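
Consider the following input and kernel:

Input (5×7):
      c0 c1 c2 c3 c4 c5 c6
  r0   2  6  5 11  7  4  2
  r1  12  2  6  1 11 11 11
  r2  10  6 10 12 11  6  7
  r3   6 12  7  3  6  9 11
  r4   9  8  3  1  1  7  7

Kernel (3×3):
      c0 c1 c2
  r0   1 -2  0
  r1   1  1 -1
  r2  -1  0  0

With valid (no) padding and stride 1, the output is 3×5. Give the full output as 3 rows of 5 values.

Output[0,0]: The receptive field on the input at this output position is [2 6 5 / 12 2 6 / 10 6 10]. Elementwise product with the kernel and sum: 2·1 + 6·-2 + 12·1 + 2·1 + 6·-1 + 10·-1.

-12 -3 -31 -14 -1
8 -18 8 -7 -7
0 -6 -13 -11 2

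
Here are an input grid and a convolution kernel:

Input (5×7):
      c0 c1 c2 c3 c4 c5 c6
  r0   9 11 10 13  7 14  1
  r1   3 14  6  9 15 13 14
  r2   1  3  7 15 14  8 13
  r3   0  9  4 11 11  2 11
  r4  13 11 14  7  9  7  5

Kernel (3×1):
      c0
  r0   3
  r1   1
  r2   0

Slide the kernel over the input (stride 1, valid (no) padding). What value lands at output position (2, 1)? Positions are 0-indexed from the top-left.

18

The receptive field on the input at this output position is [3 / 9 / 11]. Elementwise product with the kernel and sum: 3·3 + 9·1.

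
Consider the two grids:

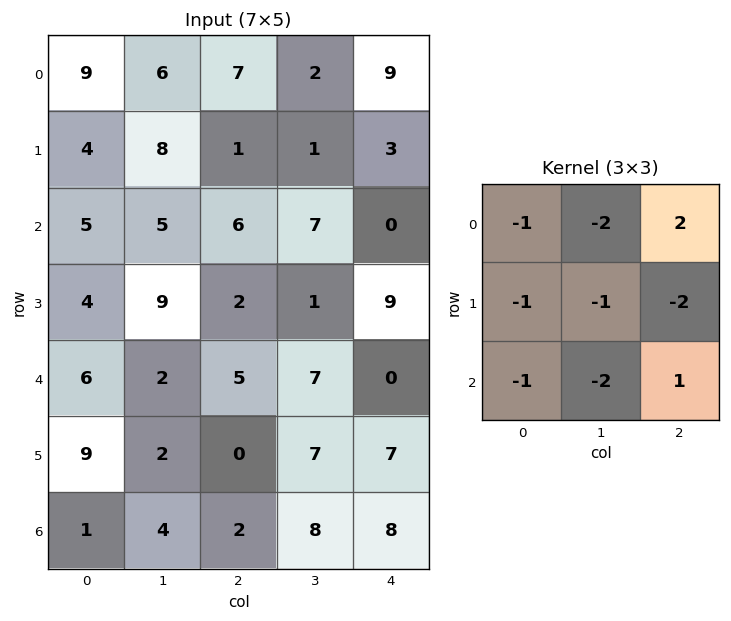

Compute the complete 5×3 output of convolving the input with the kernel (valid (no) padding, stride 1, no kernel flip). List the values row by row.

Output[0,0]: The receptive field on the input at this output position is [9 6 7 / 4 8 1 / 5 5 6]. Elementwise product with the kernel and sum: 9·-1 + 6·-2 + 7·2 + 4·-1 + 8·-1 + 1·-2 + 5·-1 + 5·-2 + 6·1.
Output[0,1]: The receptive field on the input at this output position is [6 7 2 / 8 1 1 / 5 6 7]. Elementwise product with the kernel and sum: 6·-1 + 7·-2 + 2·2 + 8·-1 + 1·-1 + 1·-2 + 5·-1 + 6·-2 + 7·1.

-30 -37 -21
-60 -45 -5
-25 -21 -60
-49 -27 -5
-18 -14 -50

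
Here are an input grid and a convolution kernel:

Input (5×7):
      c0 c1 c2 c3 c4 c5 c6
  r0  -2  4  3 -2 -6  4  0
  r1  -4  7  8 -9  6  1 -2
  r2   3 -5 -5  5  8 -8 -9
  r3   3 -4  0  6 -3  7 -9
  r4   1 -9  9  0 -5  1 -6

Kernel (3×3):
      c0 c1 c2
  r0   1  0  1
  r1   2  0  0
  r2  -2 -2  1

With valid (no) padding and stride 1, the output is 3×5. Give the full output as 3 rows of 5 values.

Output[0,0]: The receptive field on the input at this output position is [-2 4 3 / -4 7 8 / 3 -5 -5]. Elementwise product with the kernel and sum: -2·1 + 3·1 + -4·2 + 3·-2 + -5·-2 + -5·1.

-8 41 21 -50 -3
12 2 -11 3 3
29 -8 -20 20 -5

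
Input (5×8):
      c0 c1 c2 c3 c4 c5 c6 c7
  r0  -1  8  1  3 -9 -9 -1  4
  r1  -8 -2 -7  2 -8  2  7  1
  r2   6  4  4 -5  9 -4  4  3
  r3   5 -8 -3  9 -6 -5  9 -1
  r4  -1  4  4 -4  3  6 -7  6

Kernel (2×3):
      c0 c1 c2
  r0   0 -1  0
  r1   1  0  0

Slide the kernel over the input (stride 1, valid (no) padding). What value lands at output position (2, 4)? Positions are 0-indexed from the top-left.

-2

The receptive field on the input at this output position is [9 -4 4 / -6 -5 9]. Elementwise product with the kernel and sum: -4·-1 + -6·1.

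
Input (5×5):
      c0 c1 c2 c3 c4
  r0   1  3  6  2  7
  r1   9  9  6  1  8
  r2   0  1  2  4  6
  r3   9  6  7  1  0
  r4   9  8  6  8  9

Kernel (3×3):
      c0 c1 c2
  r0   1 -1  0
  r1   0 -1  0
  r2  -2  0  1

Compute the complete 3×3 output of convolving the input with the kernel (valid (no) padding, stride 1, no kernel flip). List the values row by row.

Output[0,0]: The receptive field on the input at this output position is [1 3 6 / 9 9 6 / 0 1 2]. Elementwise product with the kernel and sum: 1·1 + 3·-1 + 9·-1 + 0·-2 + 2·1.

-9 -7 5
-12 -10 -13
-19 -16 -6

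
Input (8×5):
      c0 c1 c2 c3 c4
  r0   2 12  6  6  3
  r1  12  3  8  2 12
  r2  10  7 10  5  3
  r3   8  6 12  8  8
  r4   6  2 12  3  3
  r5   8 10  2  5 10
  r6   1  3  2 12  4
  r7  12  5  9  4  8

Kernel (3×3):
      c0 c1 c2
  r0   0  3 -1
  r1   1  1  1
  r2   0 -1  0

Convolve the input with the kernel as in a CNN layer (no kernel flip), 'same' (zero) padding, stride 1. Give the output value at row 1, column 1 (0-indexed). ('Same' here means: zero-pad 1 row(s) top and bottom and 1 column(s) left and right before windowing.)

The receptive field on the zero-padded input at this output position is [2 12 6 / 12 3 8 / 10 7 10]. Elementwise product with the kernel and sum: 12·3 + 6·-1 + 12·1 + 3·1 + 8·1 + 7·-1.

46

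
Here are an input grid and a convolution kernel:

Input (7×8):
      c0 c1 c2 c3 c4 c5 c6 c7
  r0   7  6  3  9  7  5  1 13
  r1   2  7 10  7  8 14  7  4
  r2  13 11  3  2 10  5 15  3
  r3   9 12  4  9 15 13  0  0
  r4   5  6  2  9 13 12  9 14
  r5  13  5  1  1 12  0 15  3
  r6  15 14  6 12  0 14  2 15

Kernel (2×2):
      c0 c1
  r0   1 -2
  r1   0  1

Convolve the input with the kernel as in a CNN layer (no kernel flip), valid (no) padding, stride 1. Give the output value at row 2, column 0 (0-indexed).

The receptive field on the input at this output position is [13 11 / 9 12]. Elementwise product with the kernel and sum: 13·1 + 11·-2 + 12·1.

3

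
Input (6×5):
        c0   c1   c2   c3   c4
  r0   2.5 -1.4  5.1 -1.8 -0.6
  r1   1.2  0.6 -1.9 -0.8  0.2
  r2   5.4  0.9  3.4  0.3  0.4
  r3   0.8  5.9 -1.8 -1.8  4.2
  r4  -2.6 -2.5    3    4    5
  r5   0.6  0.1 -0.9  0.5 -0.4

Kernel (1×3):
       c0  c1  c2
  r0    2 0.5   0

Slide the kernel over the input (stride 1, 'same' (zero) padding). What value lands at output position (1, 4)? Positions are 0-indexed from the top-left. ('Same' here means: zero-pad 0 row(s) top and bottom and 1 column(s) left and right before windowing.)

The receptive field on the zero-padded input at this output position is [-0.8 0.2 0]. Elementwise product with the kernel and sum: -0.8·2 + 0.2·0.5.

-1.5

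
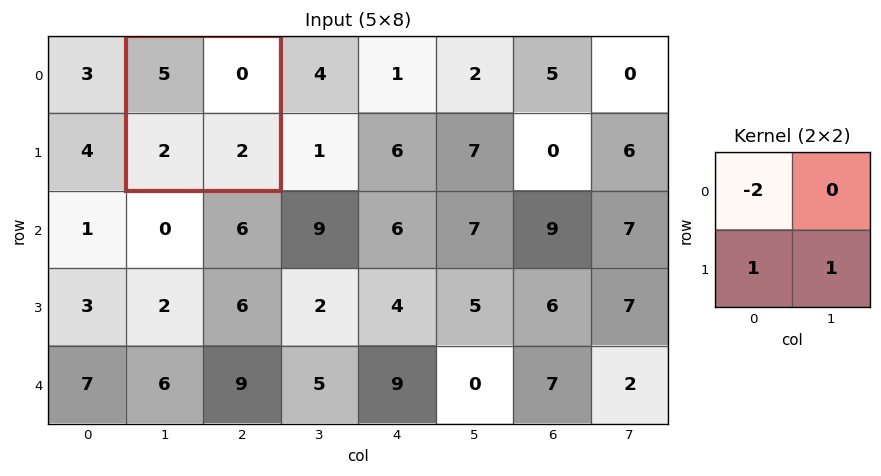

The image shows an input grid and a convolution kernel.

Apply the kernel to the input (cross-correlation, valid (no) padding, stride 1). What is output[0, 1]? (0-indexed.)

The receptive field on the input at this output position is [5 0 / 2 2]. Elementwise product with the kernel and sum: 5·-2 + 2·1 + 2·1.

-6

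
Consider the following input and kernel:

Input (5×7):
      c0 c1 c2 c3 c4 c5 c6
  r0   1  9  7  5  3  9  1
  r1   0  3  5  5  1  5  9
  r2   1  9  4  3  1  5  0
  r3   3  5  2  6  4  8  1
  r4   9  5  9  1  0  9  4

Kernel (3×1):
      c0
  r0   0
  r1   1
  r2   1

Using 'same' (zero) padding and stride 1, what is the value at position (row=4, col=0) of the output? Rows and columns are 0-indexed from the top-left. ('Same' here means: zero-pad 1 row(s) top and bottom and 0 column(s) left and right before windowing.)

9

The receptive field on the zero-padded input at this output position is [3 / 9 / 0]. Elementwise product with the kernel and sum: 9·1 + 0·1.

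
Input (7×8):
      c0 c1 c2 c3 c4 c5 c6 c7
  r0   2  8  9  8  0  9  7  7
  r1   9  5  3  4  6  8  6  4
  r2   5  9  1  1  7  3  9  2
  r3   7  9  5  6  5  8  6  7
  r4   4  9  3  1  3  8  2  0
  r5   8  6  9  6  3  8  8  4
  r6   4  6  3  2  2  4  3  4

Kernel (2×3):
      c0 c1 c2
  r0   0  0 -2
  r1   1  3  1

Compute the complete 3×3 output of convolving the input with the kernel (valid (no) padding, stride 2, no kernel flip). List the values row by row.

9 21 22
37 14 17
29 24 31

Output[0,0]: The receptive field on the input at this output position is [2 8 9 / 9 5 3]. Elementwise product with the kernel and sum: 9·-2 + 9·1 + 5·3 + 3·1.
Output[0,1]: The receptive field on the input at this output position is [9 8 0 / 3 4 6]. Elementwise product with the kernel and sum: 0·-2 + 3·1 + 4·3 + 6·1.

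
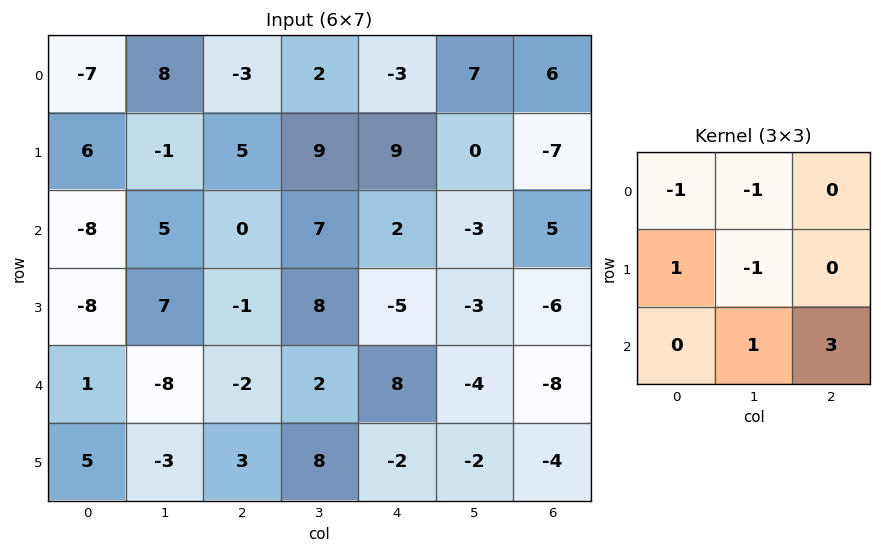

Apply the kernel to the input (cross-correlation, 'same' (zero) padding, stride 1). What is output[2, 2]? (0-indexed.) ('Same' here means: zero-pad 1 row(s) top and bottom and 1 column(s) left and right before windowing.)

The receptive field on the zero-padded input at this output position is [-1 5 9 / 5 0 7 / 7 -1 8]. Elementwise product with the kernel and sum: -1·-1 + 5·-1 + 5·1 + 0·-1 + -1·1 + 8·3.

24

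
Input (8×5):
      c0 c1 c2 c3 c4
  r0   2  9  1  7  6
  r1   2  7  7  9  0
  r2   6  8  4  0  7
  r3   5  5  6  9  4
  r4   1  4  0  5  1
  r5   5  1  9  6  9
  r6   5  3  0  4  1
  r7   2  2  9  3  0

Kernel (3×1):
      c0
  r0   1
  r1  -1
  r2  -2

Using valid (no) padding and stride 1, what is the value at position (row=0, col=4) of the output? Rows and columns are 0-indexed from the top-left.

The receptive field on the input at this output position is [6 / 0 / 7]. Elementwise product with the kernel and sum: 6·1 + 0·-1 + 7·-2.

-8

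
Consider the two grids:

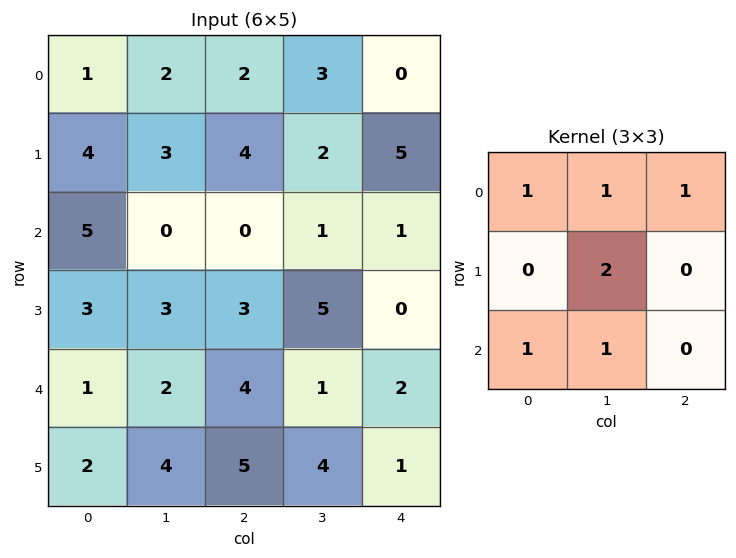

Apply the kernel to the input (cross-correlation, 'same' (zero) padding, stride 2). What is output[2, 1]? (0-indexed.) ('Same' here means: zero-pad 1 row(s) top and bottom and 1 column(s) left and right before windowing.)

The receptive field on the zero-padded input at this output position is [3 3 5 / 2 4 1 / 4 5 4]. Elementwise product with the kernel and sum: 3·1 + 3·1 + 5·1 + 4·2 + 4·1 + 5·1.

28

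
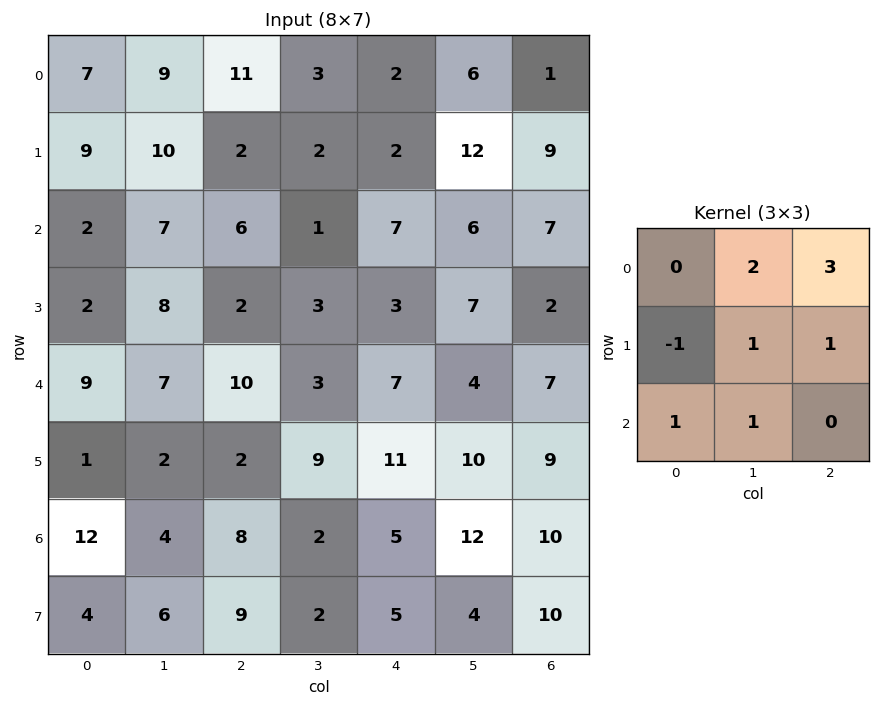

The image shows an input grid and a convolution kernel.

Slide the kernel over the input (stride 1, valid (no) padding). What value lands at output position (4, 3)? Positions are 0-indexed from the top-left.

The receptive field on the input at this output position is [3 7 4 / 9 11 10 / 2 5 12]. Elementwise product with the kernel and sum: 7·2 + 4·3 + 9·-1 + 11·1 + 10·1 + 2·1 + 5·1.

45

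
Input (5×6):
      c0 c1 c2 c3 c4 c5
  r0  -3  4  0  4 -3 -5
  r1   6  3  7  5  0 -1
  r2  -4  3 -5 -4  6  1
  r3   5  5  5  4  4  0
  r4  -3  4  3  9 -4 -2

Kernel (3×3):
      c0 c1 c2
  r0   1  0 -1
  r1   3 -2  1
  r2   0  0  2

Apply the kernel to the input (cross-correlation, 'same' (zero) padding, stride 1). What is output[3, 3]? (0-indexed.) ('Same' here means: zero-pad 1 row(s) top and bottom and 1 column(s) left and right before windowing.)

-8

The receptive field on the zero-padded input at this output position is [-5 -4 6 / 5 4 4 / 3 9 -4]. Elementwise product with the kernel and sum: -5·1 + 6·-1 + 5·3 + 4·-2 + 4·1 + -4·2.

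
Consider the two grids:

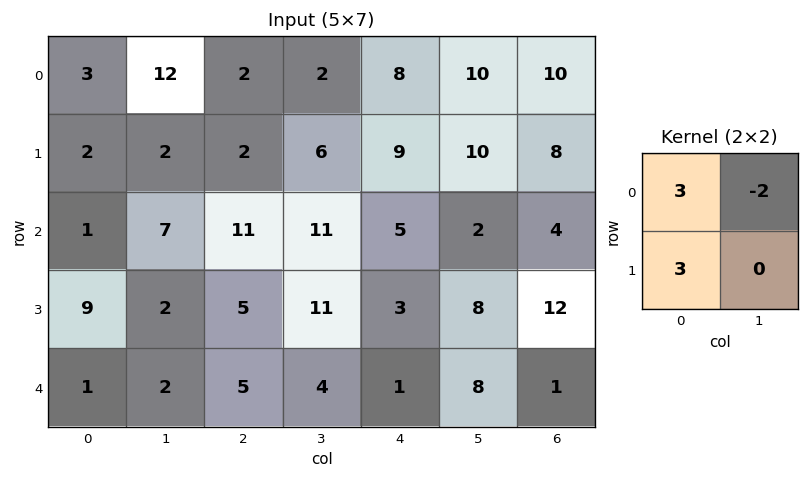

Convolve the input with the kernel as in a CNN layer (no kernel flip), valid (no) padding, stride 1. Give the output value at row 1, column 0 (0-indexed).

The receptive field on the input at this output position is [2 2 / 1 7]. Elementwise product with the kernel and sum: 2·3 + 2·-2 + 1·3.

5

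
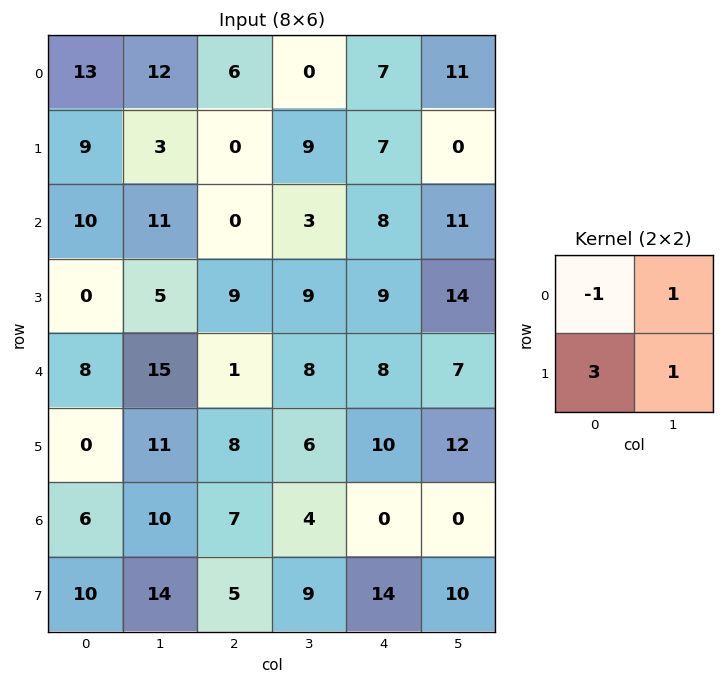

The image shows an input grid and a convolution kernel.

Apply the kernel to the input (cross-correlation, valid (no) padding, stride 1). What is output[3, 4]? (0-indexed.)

The receptive field on the input at this output position is [9 14 / 8 7]. Elementwise product with the kernel and sum: 9·-1 + 14·1 + 8·3 + 7·1.

36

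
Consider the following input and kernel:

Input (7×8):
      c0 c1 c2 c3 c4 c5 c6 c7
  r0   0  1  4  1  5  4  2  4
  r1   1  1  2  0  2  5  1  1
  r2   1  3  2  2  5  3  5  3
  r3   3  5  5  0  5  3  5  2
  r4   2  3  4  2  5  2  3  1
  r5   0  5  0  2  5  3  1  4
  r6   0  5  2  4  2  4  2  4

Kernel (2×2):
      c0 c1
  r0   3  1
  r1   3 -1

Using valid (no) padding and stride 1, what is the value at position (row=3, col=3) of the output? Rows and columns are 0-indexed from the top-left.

6

The receptive field on the input at this output position is [0 5 / 2 5]. Elementwise product with the kernel and sum: 0·3 + 5·1 + 2·3 + 5·-1.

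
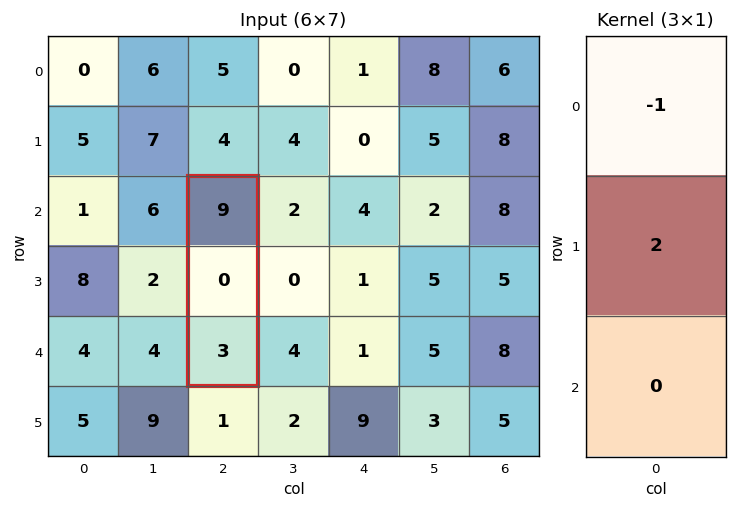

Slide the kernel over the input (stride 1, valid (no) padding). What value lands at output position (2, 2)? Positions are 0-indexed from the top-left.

The receptive field on the input at this output position is [9 / 0 / 3]. Elementwise product with the kernel and sum: 9·-1 + 0·2.

-9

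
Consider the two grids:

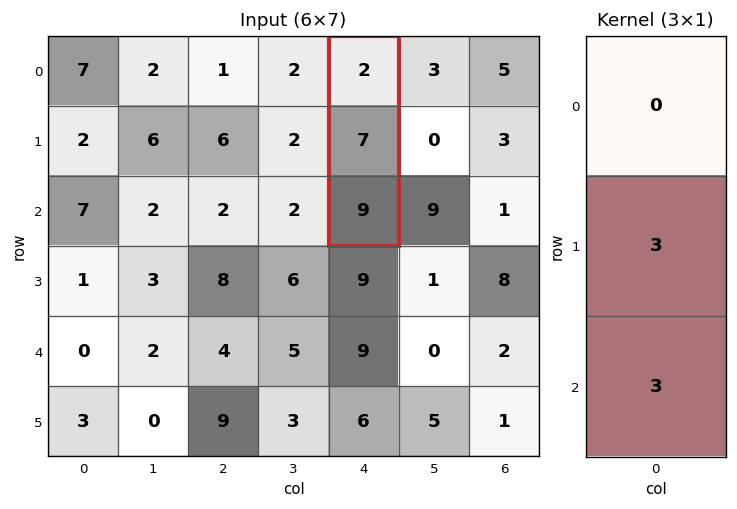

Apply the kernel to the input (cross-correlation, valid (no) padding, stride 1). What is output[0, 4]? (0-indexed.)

48

The receptive field on the input at this output position is [2 / 7 / 9]. Elementwise product with the kernel and sum: 7·3 + 9·3.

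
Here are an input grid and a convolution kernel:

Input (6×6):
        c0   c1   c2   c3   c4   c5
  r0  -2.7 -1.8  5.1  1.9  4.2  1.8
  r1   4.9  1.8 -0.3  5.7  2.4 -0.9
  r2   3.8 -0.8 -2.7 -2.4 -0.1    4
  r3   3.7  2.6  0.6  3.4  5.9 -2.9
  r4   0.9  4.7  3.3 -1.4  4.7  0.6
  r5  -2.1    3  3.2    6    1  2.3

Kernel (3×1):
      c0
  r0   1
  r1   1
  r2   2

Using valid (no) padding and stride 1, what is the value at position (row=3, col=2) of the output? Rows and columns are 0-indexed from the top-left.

10.3

The receptive field on the input at this output position is [0.6 / 3.3 / 3.2]. Elementwise product with the kernel and sum: 0.6·1 + 3.3·1 + 3.2·2.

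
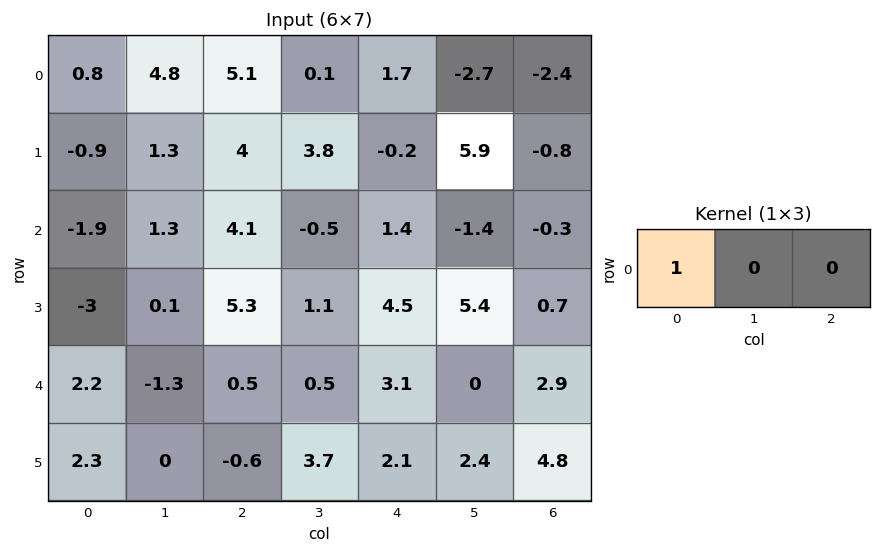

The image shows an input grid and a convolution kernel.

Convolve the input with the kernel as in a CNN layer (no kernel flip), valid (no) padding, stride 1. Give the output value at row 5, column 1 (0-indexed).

0

The receptive field on the input at this output position is [0 -0.6 3.7]. Elementwise product with the kernel and sum: 0·1.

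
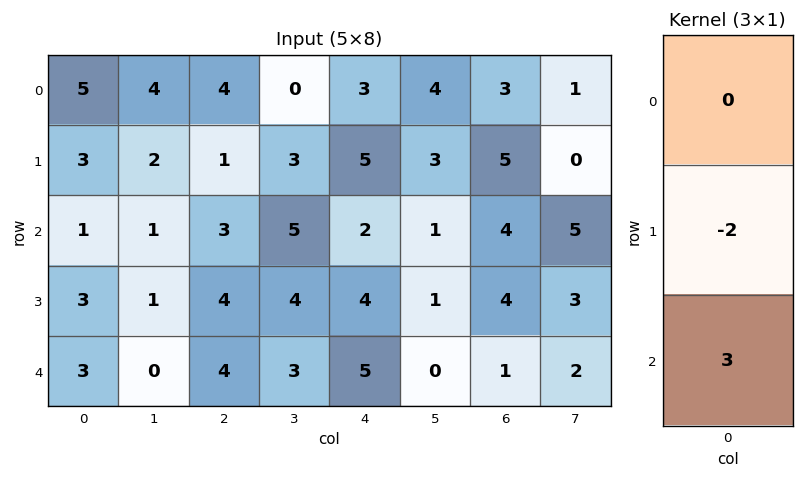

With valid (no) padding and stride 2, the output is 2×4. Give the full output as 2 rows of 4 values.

-3 7 -4 2
3 4 7 -5

Output[0,0]: The receptive field on the input at this output position is [5 / 3 / 1]. Elementwise product with the kernel and sum: 3·-2 + 1·3.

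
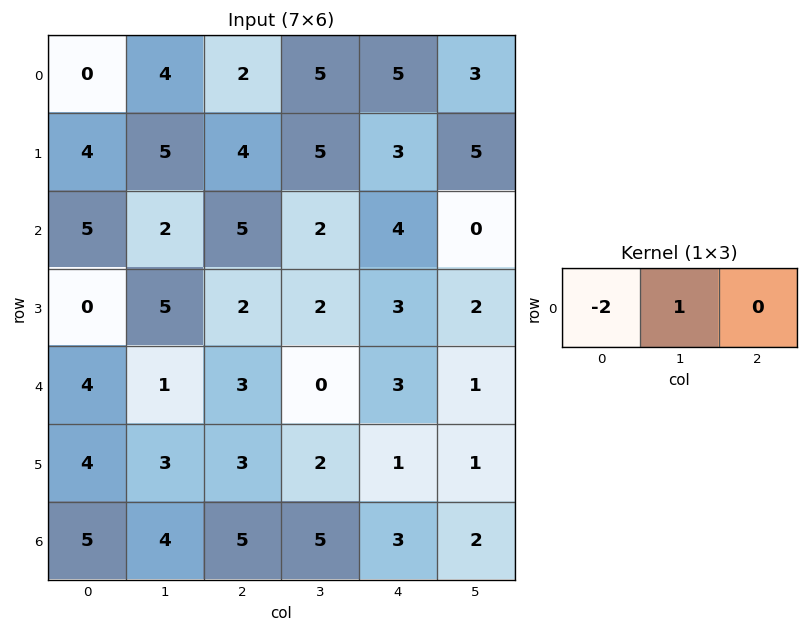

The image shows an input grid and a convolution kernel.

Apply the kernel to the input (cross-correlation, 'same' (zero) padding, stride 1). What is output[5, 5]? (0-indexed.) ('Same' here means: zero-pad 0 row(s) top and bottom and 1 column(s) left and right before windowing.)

-1

The receptive field on the zero-padded input at this output position is [1 1 0]. Elementwise product with the kernel and sum: 1·-2 + 1·1.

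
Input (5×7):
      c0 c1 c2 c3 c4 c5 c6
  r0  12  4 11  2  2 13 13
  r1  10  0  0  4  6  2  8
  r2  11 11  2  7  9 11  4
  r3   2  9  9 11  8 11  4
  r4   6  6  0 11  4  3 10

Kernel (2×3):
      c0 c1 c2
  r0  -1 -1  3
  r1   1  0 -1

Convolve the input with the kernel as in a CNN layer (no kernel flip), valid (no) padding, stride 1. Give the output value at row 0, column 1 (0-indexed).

-13

The receptive field on the input at this output position is [4 11 2 / 0 0 4]. Elementwise product with the kernel and sum: 4·-1 + 11·-1 + 2·3 + 0·1 + 4·-1.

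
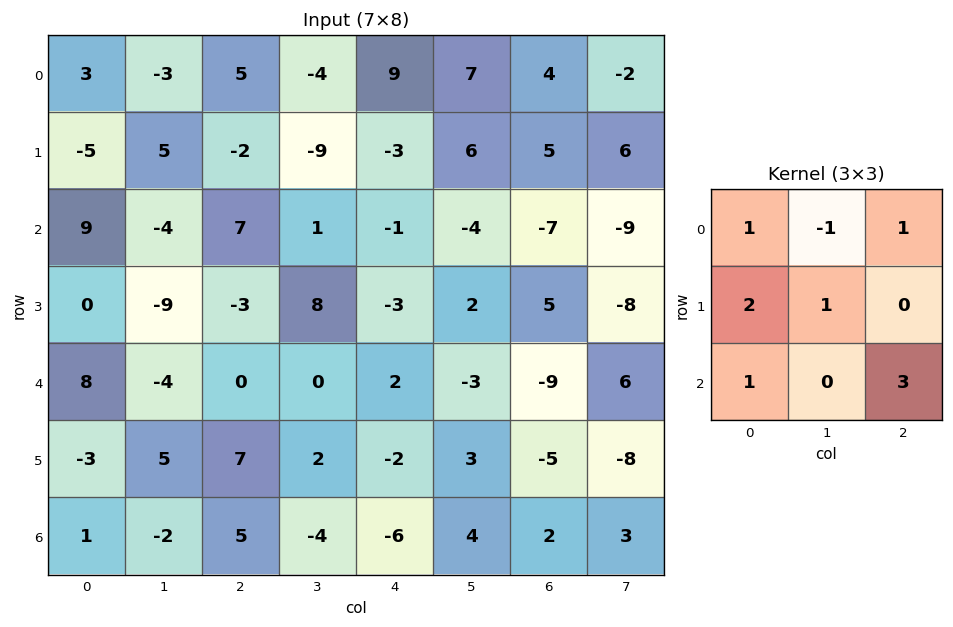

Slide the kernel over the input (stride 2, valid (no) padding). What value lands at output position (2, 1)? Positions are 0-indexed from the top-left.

5

The receptive field on the input at this output position is [0 0 2 / 7 2 -2 / 5 -4 -6]. Elementwise product with the kernel and sum: 0·1 + 0·-1 + 2·1 + 7·2 + 2·1 + 5·1 + -6·3.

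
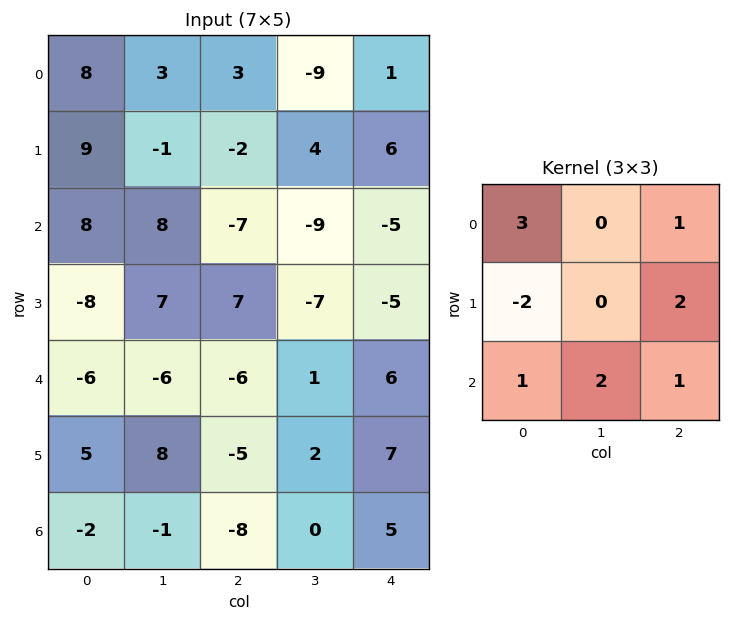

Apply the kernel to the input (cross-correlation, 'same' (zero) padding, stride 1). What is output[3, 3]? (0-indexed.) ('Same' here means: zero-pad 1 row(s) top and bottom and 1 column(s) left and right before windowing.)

The receptive field on the zero-padded input at this output position is [-7 -9 -5 / 7 -7 -5 / -6 1 6]. Elementwise product with the kernel and sum: -7·3 + -5·1 + 7·-2 + -5·2 + -6·1 + 1·2 + 6·1.

-48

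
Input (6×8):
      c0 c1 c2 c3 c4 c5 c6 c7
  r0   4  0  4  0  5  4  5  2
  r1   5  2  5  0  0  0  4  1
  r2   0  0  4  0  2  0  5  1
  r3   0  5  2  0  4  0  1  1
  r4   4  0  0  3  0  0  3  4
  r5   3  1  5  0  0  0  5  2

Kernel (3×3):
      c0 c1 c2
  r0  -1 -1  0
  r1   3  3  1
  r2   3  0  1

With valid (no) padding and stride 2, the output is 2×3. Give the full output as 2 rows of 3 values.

Output[0,0]: The receptive field on the input at this output position is [4 0 4 / 5 2 5 / 0 0 4]. Elementwise product with the kernel and sum: 4·-1 + 0·-1 + 5·3 + 2·3 + 5·1 + 0·3 + 4·1.
Output[0,1]: The receptive field on the input at this output position is [4 0 5 / 5 0 0 / 4 0 2]. Elementwise product with the kernel and sum: 4·-1 + 0·-1 + 5·3 + 0·3 + 0·1 + 4·3 + 2·1.

26 25 6
29 6 14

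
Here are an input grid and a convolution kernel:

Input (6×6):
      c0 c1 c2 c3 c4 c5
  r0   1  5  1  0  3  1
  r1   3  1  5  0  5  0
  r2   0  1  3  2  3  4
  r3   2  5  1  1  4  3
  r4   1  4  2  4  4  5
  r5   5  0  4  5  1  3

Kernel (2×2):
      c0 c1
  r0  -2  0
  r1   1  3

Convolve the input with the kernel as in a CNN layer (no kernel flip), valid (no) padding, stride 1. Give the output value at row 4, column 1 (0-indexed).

4

The receptive field on the input at this output position is [4 2 / 0 4]. Elementwise product with the kernel and sum: 4·-2 + 0·1 + 4·3.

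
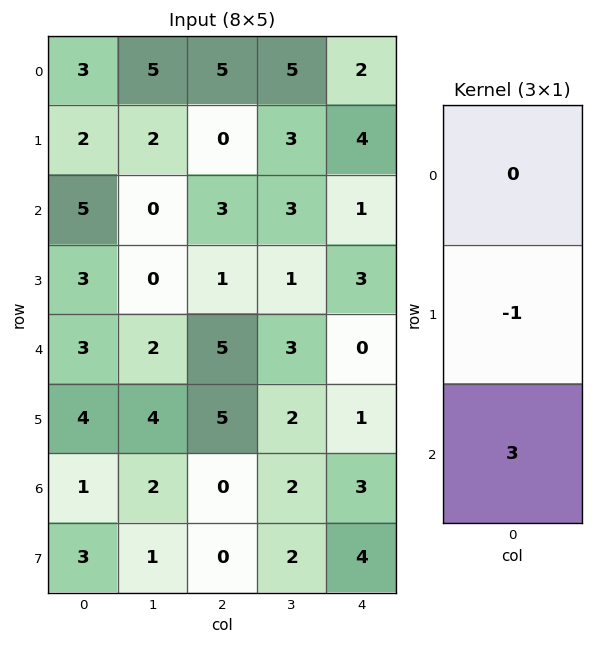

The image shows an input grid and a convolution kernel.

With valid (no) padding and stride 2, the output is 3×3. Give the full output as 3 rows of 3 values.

Output[0,0]: The receptive field on the input at this output position is [3 / 2 / 5]. Elementwise product with the kernel and sum: 2·-1 + 5·3.
Output[0,1]: The receptive field on the input at this output position is [5 / 0 / 3]. Elementwise product with the kernel and sum: 0·-1 + 3·3.

13 9 -1
6 14 -3
-1 -5 8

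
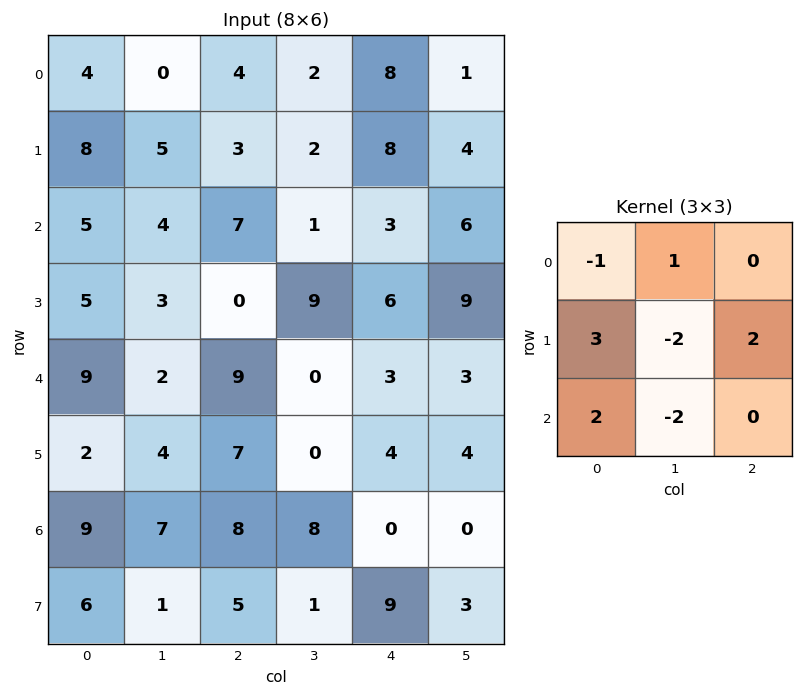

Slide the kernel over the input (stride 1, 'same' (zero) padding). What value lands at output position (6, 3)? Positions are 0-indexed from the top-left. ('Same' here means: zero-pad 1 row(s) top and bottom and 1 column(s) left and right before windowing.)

The receptive field on the zero-padded input at this output position is [7 0 4 / 8 8 0 / 5 1 9]. Elementwise product with the kernel and sum: 7·-1 + 0·1 + 8·3 + 8·-2 + 0·2 + 5·2 + 1·-2.

9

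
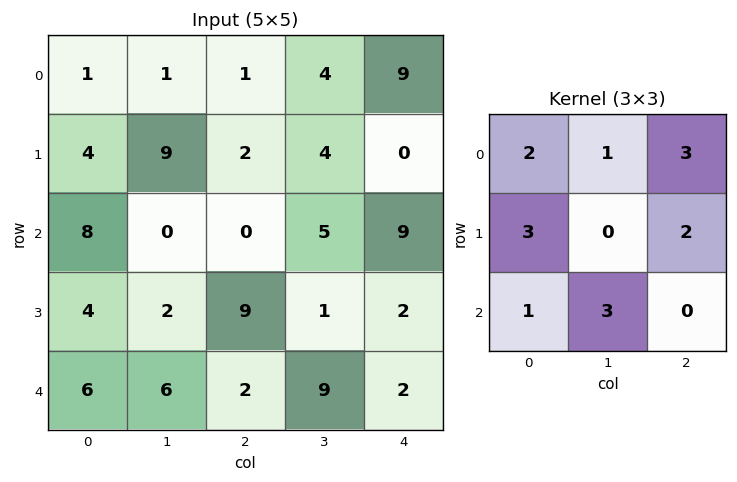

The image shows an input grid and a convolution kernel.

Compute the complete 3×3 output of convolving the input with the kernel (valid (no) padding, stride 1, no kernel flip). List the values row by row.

Output[0,0]: The receptive field on the input at this output position is [1 1 1 / 4 9 2 / 8 0 0]. Elementwise product with the kernel and sum: 1·2 + 1·1 + 1·3 + 4·3 + 2·2 + 8·1 + 0·3.

30 50 54
57 71 38
70 35 92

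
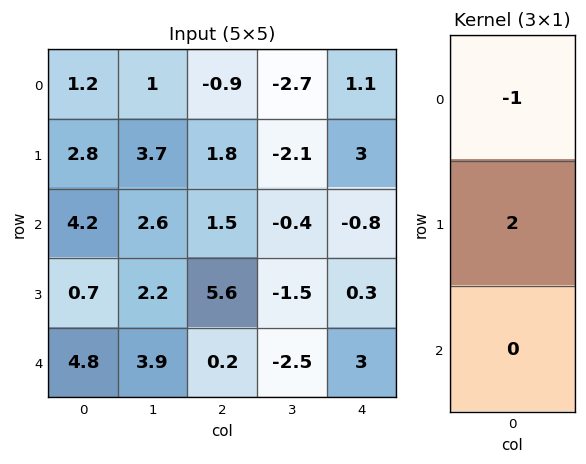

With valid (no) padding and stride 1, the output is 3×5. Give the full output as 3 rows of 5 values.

4.4 6.4 4.5 -1.5 4.9
5.6 1.5 1.2 1.3 -4.6
-2.8 1.8 9.7 -2.6 1.4

Output[0,0]: The receptive field on the input at this output position is [1.2 / 2.8 / 4.2]. Elementwise product with the kernel and sum: 1.2·-1 + 2.8·2.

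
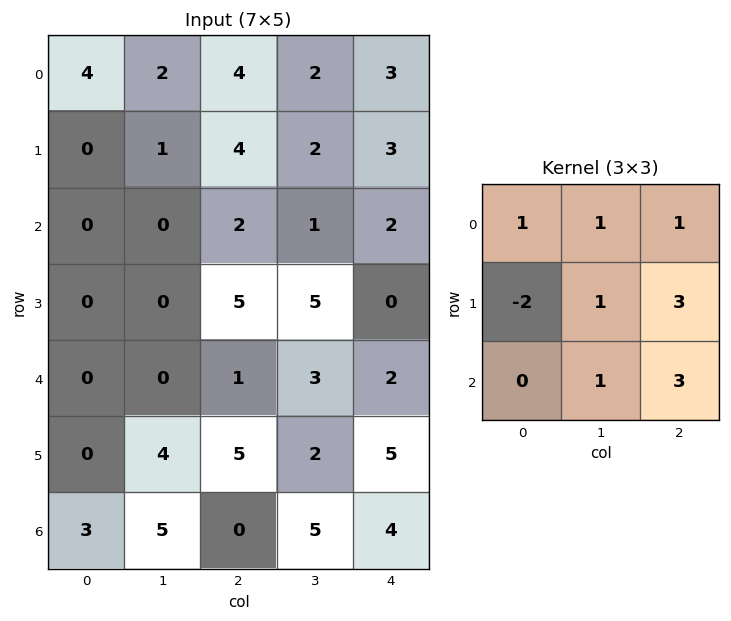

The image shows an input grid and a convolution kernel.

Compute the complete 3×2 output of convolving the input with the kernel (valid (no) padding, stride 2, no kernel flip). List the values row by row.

Output[0,0]: The receptive field on the input at this output position is [4 2 4 / 0 1 4 / 0 0 2]. Elementwise product with the kernel and sum: 4·1 + 2·1 + 4·1 + 0·-2 + 1·1 + 4·3 + 0·1 + 2·3.

29 19
20 9
25 30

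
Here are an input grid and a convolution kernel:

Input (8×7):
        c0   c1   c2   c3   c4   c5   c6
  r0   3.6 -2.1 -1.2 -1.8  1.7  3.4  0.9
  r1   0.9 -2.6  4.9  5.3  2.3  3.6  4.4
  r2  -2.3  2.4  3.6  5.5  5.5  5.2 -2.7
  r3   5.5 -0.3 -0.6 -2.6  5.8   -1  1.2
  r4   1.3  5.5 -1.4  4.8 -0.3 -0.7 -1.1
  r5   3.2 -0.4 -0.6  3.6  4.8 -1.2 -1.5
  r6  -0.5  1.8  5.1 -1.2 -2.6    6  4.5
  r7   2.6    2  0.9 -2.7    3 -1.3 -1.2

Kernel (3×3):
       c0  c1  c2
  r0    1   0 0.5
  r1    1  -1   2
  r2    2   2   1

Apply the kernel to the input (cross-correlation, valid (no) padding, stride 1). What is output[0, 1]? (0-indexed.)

17.6

The receptive field on the input at this output position is [-2.1 -1.2 -1.8 / -2.6 4.9 5.3 / 2.4 3.6 5.5]. Elementwise product with the kernel and sum: -2.1·1 + -1.8·0.5 + -2.6·1 + 4.9·-1 + 5.3·2 + 2.4·2 + 3.6·2 + 5.5·1.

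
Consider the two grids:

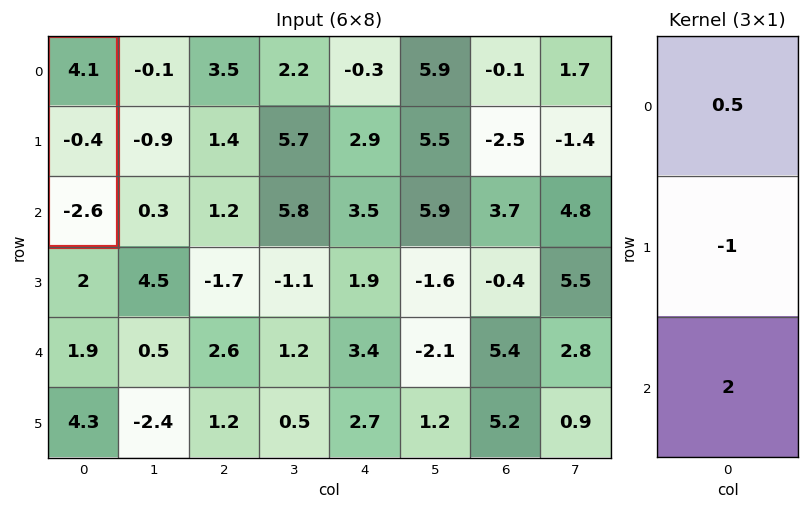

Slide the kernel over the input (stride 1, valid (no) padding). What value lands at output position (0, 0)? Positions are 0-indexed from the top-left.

-2.75

The receptive field on the input at this output position is [4.1 / -0.4 / -2.6]. Elementwise product with the kernel and sum: 4.1·0.5 + -0.4·-1 + -2.6·2.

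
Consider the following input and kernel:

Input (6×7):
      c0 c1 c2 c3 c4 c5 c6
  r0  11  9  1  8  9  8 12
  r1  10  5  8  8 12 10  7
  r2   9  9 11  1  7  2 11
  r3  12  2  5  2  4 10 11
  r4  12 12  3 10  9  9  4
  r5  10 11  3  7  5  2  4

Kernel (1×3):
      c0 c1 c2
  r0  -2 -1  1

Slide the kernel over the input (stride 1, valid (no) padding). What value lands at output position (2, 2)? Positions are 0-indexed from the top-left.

The receptive field on the input at this output position is [11 1 7]. Elementwise product with the kernel and sum: 11·-2 + 1·-1 + 7·1.

-16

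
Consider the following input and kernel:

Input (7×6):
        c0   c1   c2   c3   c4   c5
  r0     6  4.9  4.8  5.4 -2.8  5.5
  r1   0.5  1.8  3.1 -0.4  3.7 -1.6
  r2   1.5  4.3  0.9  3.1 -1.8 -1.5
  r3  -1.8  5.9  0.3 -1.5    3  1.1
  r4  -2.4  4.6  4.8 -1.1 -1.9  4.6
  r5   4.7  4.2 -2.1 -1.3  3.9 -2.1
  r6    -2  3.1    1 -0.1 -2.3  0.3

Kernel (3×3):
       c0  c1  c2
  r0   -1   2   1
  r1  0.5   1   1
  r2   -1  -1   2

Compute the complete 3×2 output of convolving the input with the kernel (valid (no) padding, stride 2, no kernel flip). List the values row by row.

9.75 0.45
20.7 -2.35
21.75 -12.85

Output[0,0]: The receptive field on the input at this output position is [6 4.9 4.8 / 0.5 1.8 3.1 / 1.5 4.3 0.9]. Elementwise product with the kernel and sum: 6·-1 + 4.9·2 + 4.8·1 + 0.5·0.5 + 1.8·1 + 3.1·1 + 1.5·-1 + 4.3·-1 + 0.9·2.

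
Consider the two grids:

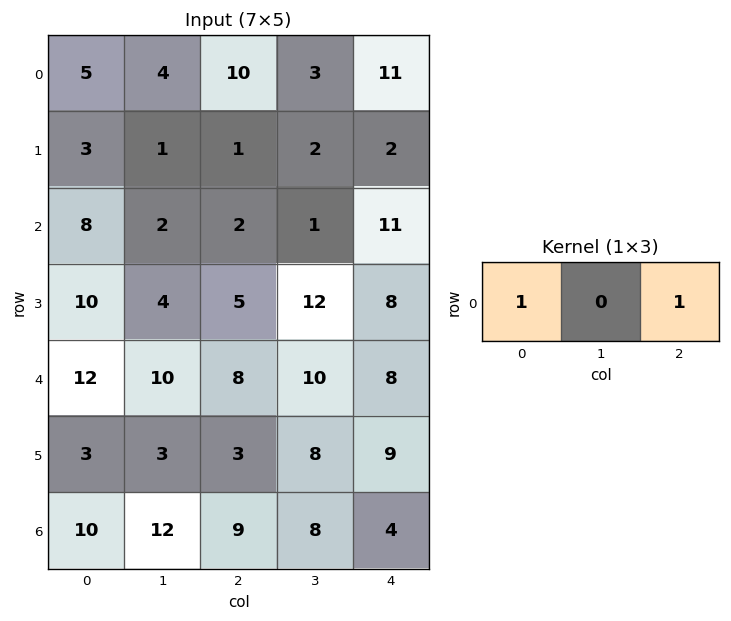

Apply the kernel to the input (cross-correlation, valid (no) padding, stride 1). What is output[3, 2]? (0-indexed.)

The receptive field on the input at this output position is [5 12 8]. Elementwise product with the kernel and sum: 5·1 + 8·1.

13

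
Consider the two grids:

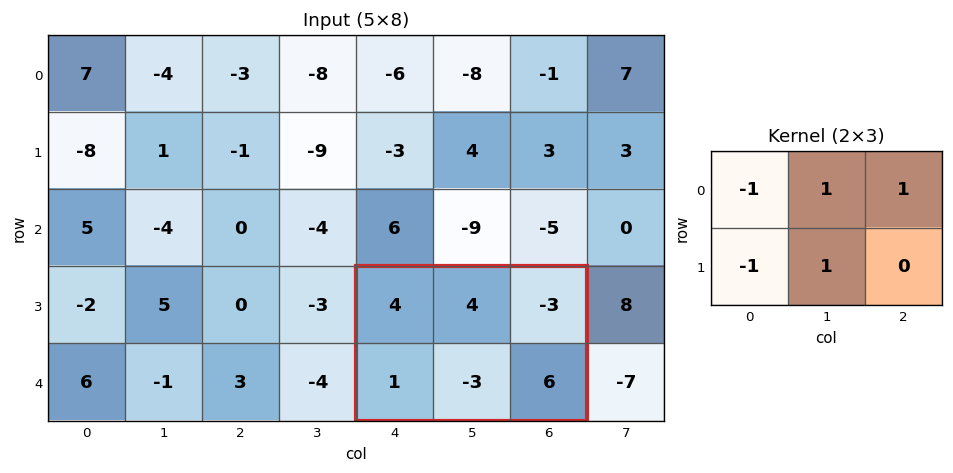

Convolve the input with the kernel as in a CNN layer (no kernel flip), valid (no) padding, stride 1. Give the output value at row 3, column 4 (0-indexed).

The receptive field on the input at this output position is [4 4 -3 / 1 -3 6]. Elementwise product with the kernel and sum: 4·-1 + 4·1 + -3·1 + 1·-1 + -3·1.

-7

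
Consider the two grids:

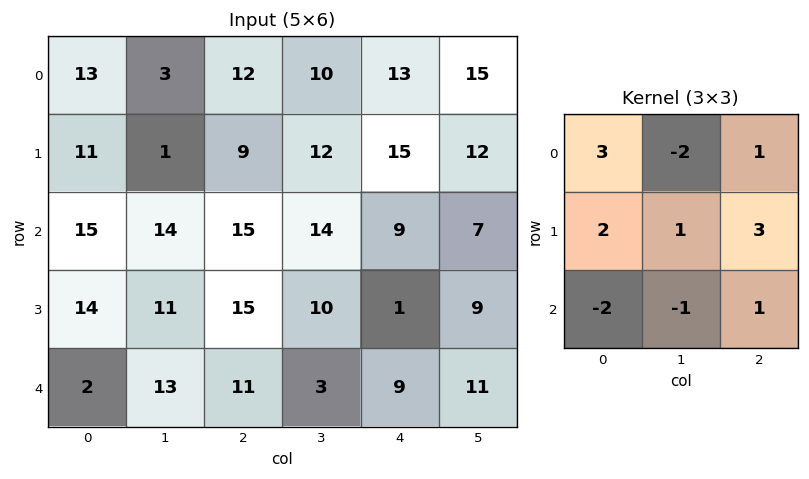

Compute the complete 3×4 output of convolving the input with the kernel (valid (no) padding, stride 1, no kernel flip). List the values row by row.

Output[0,0]: The receptive field on the input at this output position is [13 3 12 / 11 1 9 / 15 14 15]. Elementwise product with the kernel and sum: 13·3 + 3·-2 + 12·1 + 11·2 + 1·1 + 9·3 + 15·-2 + 14·-1 + 15·1.
Output[0,1]: The receptive field on the input at this output position is [3 12 10 / 1 9 12 / 14 15 14]. Elementwise product with the kernel and sum: 3·3 + 12·-2 + 10·1 + 1·2 + 9·1 + 12·3 + 14·-2 + 15·-1 + 14·1.

66 13 69 64
105 55 50 64
110 59 53 75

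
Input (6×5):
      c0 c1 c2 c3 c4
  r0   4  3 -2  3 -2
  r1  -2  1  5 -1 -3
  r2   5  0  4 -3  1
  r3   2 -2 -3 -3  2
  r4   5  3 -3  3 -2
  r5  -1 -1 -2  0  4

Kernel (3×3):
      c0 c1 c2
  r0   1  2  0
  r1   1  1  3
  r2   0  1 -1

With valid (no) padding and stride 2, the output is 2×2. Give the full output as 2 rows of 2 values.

20 -5
2 3

Output[0,0]: The receptive field on the input at this output position is [4 3 -2 / -2 1 5 / 5 0 4]. Elementwise product with the kernel and sum: 4·1 + 3·2 + -2·1 + 1·1 + 5·3 + 0·1 + 4·-1.
Output[0,1]: The receptive field on the input at this output position is [-2 3 -2 / 5 -1 -3 / 4 -3 1]. Elementwise product with the kernel and sum: -2·1 + 3·2 + 5·1 + -1·1 + -3·3 + -3·1 + 1·-1.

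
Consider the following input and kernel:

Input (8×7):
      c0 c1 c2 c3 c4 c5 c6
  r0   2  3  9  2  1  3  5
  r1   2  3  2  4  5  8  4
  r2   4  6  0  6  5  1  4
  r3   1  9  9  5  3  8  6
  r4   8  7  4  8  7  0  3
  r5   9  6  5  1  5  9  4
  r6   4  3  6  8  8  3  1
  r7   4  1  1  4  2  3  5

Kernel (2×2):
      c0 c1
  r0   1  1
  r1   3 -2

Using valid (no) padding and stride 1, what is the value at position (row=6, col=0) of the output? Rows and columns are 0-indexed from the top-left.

The receptive field on the input at this output position is [4 3 / 4 1]. Elementwise product with the kernel and sum: 4·1 + 3·1 + 4·3 + 1·-2.

17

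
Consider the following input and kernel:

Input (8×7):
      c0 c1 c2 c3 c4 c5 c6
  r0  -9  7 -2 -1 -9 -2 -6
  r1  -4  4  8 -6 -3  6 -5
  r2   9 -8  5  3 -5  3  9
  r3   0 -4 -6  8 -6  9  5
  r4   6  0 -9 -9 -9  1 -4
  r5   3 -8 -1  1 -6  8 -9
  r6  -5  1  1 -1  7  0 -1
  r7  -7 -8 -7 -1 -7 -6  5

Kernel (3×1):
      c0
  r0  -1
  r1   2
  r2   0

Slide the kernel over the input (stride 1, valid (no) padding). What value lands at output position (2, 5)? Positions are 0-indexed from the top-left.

15

The receptive field on the input at this output position is [3 / 9 / 1]. Elementwise product with the kernel and sum: 3·-1 + 9·2.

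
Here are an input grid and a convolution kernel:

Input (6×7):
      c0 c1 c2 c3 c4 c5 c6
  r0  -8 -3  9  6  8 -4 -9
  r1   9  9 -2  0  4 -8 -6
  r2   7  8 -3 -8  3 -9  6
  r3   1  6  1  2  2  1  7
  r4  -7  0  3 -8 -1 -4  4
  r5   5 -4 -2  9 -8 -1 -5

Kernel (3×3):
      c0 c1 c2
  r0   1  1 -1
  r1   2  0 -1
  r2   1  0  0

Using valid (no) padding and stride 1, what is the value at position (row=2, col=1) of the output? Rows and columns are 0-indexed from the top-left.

The receptive field on the input at this output position is [8 -3 -8 / 6 1 2 / 0 3 -8]. Elementwise product with the kernel and sum: 8·1 + -3·1 + -8·-1 + 6·2 + 2·-1 + 0·1.

23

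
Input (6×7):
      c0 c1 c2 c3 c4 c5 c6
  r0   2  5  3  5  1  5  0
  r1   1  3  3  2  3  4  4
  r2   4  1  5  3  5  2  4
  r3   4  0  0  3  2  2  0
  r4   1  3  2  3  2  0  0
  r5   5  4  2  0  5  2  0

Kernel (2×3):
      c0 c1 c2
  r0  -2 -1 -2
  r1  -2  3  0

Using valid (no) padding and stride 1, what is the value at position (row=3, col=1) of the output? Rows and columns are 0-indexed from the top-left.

The receptive field on the input at this output position is [0 0 3 / 3 2 3]. Elementwise product with the kernel and sum: 0·-2 + 0·-1 + 3·-2 + 3·-2 + 2·3.

-6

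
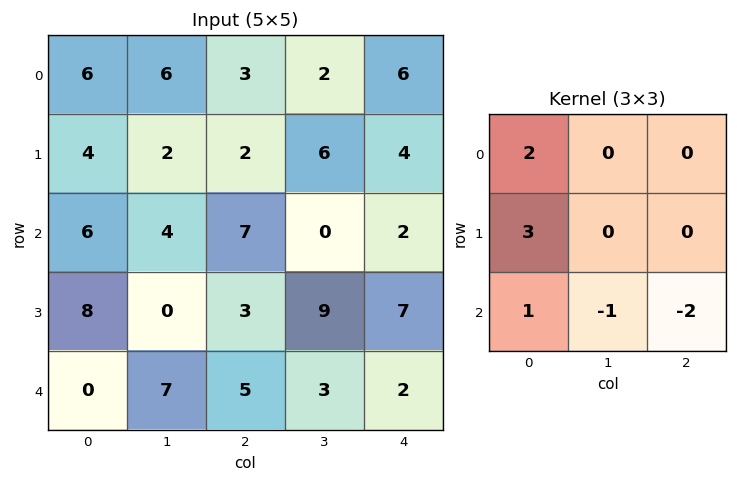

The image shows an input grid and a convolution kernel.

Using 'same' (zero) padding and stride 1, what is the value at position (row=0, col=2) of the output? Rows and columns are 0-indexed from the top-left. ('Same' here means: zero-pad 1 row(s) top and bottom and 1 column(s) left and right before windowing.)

The receptive field on the zero-padded input at this output position is [0 0 0 / 6 3 2 / 2 2 6]. Elementwise product with the kernel and sum: 0·2 + 6·3 + 2·1 + 2·-1 + 6·-2.

6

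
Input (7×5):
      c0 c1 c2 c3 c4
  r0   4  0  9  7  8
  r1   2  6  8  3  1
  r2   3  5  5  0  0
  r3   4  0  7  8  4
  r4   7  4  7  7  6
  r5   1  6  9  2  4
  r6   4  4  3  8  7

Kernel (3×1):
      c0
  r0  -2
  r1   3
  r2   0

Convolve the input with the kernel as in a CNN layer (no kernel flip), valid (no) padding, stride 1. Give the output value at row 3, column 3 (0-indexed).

5

The receptive field on the input at this output position is [8 / 7 / 2]. Elementwise product with the kernel and sum: 8·-2 + 7·3.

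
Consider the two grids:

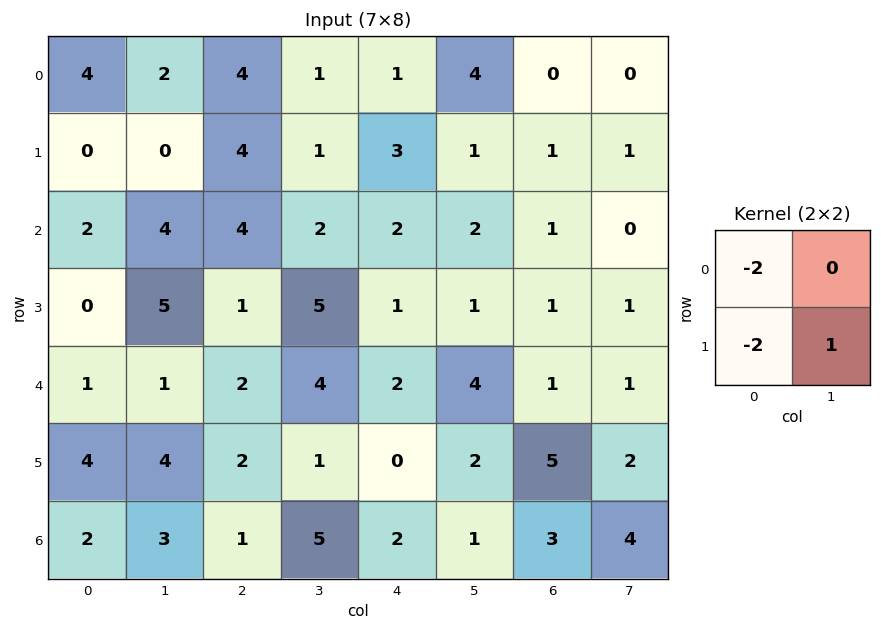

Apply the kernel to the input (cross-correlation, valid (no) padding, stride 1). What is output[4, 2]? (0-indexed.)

The receptive field on the input at this output position is [2 4 / 2 1]. Elementwise product with the kernel and sum: 2·-2 + 2·-2 + 1·1.

-7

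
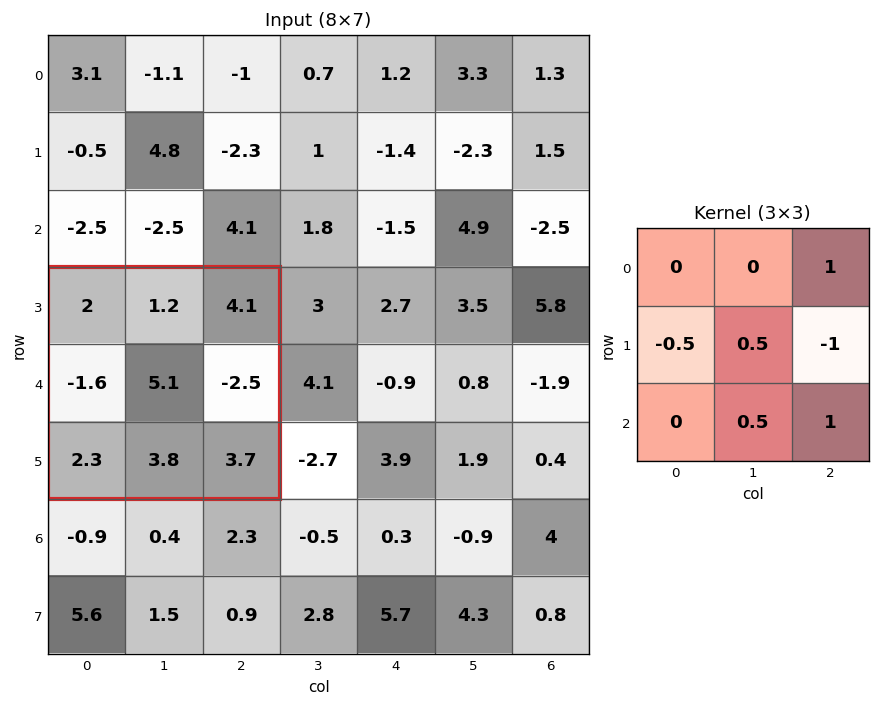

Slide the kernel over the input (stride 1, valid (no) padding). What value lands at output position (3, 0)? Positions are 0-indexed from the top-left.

15.55

The receptive field on the input at this output position is [2 1.2 4.1 / -1.6 5.1 -2.5 / 2.3 3.8 3.7]. Elementwise product with the kernel and sum: 4.1·1 + -1.6·-0.5 + 5.1·0.5 + -2.5·-1 + 3.8·0.5 + 3.7·1.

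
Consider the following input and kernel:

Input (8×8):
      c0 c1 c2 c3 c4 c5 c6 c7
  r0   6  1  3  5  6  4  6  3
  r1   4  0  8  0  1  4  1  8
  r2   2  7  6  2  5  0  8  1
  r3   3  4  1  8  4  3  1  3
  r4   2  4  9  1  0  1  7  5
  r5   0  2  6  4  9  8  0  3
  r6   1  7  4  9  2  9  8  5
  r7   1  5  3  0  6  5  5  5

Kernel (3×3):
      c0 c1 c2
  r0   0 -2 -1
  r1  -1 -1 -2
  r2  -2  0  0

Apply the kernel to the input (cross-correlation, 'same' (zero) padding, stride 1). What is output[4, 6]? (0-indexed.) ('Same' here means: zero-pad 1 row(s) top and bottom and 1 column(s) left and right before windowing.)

-39

The receptive field on the zero-padded input at this output position is [3 1 3 / 1 7 5 / 8 0 3]. Elementwise product with the kernel and sum: 1·-2 + 3·-1 + 1·-1 + 7·-1 + 5·-2 + 8·-2.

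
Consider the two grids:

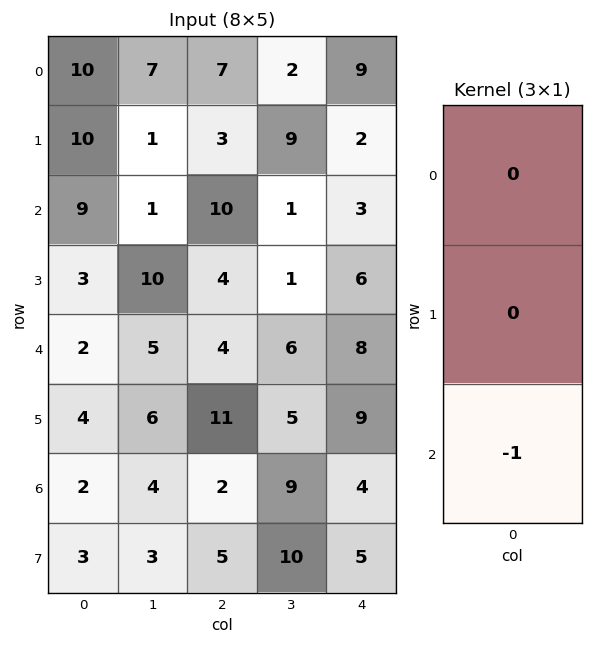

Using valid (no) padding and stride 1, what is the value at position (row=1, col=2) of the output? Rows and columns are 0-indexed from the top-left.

-4

The receptive field on the input at this output position is [3 / 10 / 4]. Elementwise product with the kernel and sum: 4·-1.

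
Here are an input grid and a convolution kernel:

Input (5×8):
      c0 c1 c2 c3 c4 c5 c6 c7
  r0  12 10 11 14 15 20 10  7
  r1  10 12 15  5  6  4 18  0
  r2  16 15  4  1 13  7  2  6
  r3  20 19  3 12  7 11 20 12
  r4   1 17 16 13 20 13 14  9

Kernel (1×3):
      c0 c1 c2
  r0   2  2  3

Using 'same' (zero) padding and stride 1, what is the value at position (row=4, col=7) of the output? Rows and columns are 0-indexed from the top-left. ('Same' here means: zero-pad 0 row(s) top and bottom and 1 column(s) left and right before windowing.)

46

The receptive field on the zero-padded input at this output position is [14 9 0]. Elementwise product with the kernel and sum: 14·2 + 9·2 + 0·3.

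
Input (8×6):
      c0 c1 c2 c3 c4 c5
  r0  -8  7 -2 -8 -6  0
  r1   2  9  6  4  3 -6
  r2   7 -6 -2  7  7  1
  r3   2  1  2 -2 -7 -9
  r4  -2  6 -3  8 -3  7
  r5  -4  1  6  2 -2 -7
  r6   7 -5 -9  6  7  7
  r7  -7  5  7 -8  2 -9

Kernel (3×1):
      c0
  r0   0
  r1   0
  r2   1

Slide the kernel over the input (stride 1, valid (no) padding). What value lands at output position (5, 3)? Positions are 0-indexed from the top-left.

-8

The receptive field on the input at this output position is [2 / 6 / -8]. Elementwise product with the kernel and sum: -8·1.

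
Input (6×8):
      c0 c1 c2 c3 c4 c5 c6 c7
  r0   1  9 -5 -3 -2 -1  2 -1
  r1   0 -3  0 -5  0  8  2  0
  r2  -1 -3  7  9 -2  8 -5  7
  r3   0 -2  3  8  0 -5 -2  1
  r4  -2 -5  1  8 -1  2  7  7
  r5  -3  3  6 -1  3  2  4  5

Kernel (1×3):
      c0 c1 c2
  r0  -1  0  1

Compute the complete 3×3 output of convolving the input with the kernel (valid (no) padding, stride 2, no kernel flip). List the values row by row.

-6 3 4
8 -9 -3
3 -2 8

Output[0,0]: The receptive field on the input at this output position is [1 9 -5]. Elementwise product with the kernel and sum: 1·-1 + -5·1.
Output[0,1]: The receptive field on the input at this output position is [-5 -3 -2]. Elementwise product with the kernel and sum: -5·-1 + -2·1.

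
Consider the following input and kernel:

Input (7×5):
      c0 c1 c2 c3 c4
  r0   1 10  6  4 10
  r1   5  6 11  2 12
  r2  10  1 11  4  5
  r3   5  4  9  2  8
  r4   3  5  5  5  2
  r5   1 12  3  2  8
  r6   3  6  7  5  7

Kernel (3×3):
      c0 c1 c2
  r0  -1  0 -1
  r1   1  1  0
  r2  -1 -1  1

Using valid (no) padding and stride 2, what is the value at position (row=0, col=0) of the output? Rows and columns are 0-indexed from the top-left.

The receptive field on the input at this output position is [1 10 6 / 5 6 11 / 10 1 11]. Elementwise product with the kernel and sum: 1·-1 + 6·-1 + 5·1 + 6·1 + 10·-1 + 1·-1 + 11·1.

4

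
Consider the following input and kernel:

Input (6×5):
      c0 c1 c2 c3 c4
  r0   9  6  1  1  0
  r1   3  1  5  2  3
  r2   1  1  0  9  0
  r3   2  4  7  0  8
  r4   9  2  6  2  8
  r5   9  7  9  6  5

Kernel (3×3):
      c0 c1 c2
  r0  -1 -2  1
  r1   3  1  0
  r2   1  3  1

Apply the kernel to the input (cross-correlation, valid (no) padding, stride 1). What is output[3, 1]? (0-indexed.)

The receptive field on the input at this output position is [4 7 0 / 2 6 2 / 7 9 6]. Elementwise product with the kernel and sum: 4·-1 + 7·-2 + 0·1 + 2·3 + 6·1 + 7·1 + 9·3 + 6·1.

34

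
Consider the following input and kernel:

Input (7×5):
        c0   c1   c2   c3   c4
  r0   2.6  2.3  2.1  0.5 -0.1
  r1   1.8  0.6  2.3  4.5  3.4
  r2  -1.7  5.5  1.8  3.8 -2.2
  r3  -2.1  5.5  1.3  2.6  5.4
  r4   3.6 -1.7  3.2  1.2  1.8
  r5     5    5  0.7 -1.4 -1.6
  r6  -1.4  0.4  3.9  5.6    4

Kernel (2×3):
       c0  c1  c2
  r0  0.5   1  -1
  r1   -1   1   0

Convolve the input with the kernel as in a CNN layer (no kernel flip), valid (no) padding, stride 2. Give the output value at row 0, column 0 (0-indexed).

The receptive field on the input at this output position is [2.6 2.3 2.1 / 1.8 0.6 2.3]. Elementwise product with the kernel and sum: 2.6·0.5 + 2.3·1 + 2.1·-1 + 1.8·-1 + 0.6·1.

0.3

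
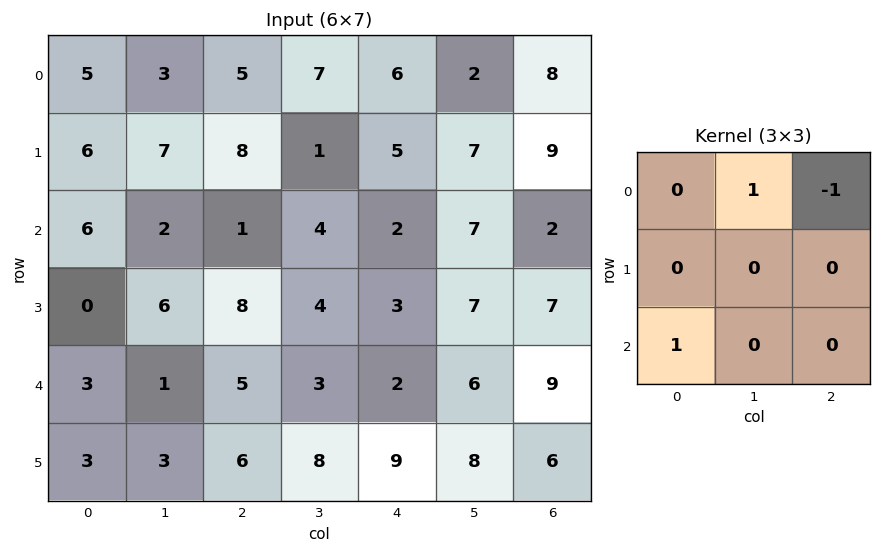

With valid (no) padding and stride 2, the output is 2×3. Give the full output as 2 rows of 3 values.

Output[0,0]: The receptive field on the input at this output position is [5 3 5 / 6 7 8 / 6 2 1]. Elementwise product with the kernel and sum: 3·1 + 5·-1 + 6·1.

4 2 -4
4 7 7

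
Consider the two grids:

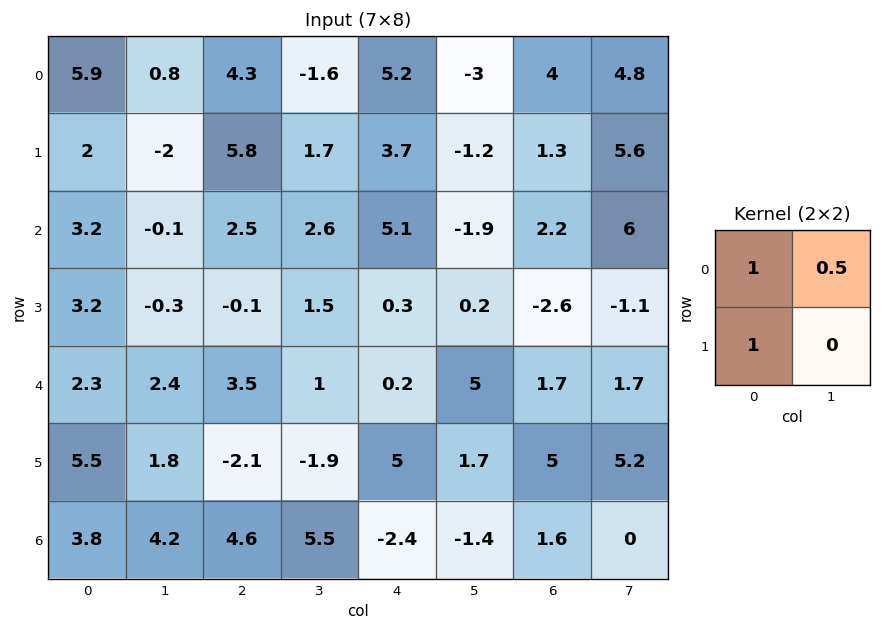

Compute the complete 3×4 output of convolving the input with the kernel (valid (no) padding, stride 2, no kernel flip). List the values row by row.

Output[0,0]: The receptive field on the input at this output position is [5.9 0.8 / 2 -2]. Elementwise product with the kernel and sum: 5.9·1 + 0.8·0.5 + 2·1.

8.3 9.3 7.4 7.7
6.35 3.7 4.45 2.6
9 1.9 7.7 7.55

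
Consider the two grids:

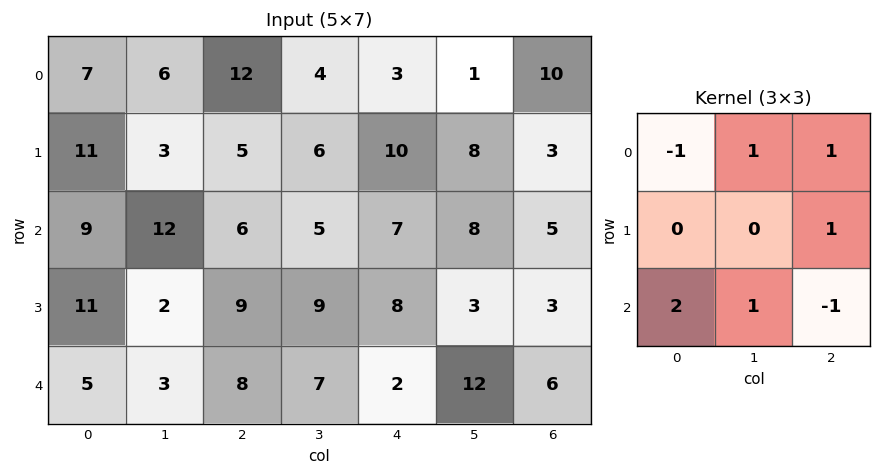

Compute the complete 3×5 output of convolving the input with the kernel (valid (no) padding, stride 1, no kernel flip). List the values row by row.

40 41 15 17 28
18 17 37 43 22
23 15 35 17 19

Output[0,0]: The receptive field on the input at this output position is [7 6 12 / 11 3 5 / 9 12 6]. Elementwise product with the kernel and sum: 7·-1 + 6·1 + 12·1 + 5·1 + 9·2 + 12·1 + 6·-1.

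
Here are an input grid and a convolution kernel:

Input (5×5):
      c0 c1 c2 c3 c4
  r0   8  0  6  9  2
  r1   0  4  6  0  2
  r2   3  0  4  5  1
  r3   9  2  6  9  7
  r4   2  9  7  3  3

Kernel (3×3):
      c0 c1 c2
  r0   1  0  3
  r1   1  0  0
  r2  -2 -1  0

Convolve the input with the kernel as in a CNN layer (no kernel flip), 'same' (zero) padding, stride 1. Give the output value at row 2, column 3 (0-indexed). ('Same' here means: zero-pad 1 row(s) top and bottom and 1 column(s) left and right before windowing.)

-5

The receptive field on the zero-padded input at this output position is [6 0 2 / 4 5 1 / 6 9 7]. Elementwise product with the kernel and sum: 6·1 + 2·3 + 4·1 + 6·-2 + 9·-1.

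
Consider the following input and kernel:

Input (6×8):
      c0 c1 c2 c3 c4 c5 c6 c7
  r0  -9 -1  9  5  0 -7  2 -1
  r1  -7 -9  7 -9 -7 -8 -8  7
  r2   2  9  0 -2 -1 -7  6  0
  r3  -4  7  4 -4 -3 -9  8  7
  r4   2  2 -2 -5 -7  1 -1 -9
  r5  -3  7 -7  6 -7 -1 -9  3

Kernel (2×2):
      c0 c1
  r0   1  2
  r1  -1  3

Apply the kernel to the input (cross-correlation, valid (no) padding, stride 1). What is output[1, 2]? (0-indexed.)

-17

The receptive field on the input at this output position is [7 -9 / 0 -2]. Elementwise product with the kernel and sum: 7·1 + -9·2 + 0·-1 + -2·3.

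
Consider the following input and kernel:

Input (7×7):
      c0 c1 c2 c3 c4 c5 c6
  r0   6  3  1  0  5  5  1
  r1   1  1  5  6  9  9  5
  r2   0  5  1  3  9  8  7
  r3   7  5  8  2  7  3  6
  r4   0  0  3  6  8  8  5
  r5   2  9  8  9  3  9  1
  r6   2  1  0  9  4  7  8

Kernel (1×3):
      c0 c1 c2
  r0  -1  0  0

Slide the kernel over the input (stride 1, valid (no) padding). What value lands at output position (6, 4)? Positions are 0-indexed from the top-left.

The receptive field on the input at this output position is [4 7 8]. Elementwise product with the kernel and sum: 4·-1.

-4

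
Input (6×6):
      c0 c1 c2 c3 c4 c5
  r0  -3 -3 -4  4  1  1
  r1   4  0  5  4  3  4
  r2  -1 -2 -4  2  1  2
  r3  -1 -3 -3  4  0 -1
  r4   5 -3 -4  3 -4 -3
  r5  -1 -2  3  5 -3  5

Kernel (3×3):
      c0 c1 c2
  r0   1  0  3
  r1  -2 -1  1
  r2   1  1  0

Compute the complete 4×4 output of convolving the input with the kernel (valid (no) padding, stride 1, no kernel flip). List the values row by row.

-21 2 -14 3
15 16 22 17
-9 10 0 -2
-24 23 6 -2

Output[0,0]: The receptive field on the input at this output position is [-3 -3 -4 / 4 0 5 / -1 -2 -4]. Elementwise product with the kernel and sum: -3·1 + -4·3 + 4·-2 + 0·-1 + 5·1 + -1·1 + -2·1.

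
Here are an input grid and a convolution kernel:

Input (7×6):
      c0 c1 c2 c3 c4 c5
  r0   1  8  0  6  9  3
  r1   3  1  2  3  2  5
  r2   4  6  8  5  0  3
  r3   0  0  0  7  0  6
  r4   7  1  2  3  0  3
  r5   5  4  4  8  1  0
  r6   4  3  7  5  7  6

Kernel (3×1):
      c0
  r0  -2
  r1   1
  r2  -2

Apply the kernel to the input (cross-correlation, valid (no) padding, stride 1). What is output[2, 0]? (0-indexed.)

-22

The receptive field on the input at this output position is [4 / 0 / 7]. Elementwise product with the kernel and sum: 4·-2 + 0·1 + 7·-2.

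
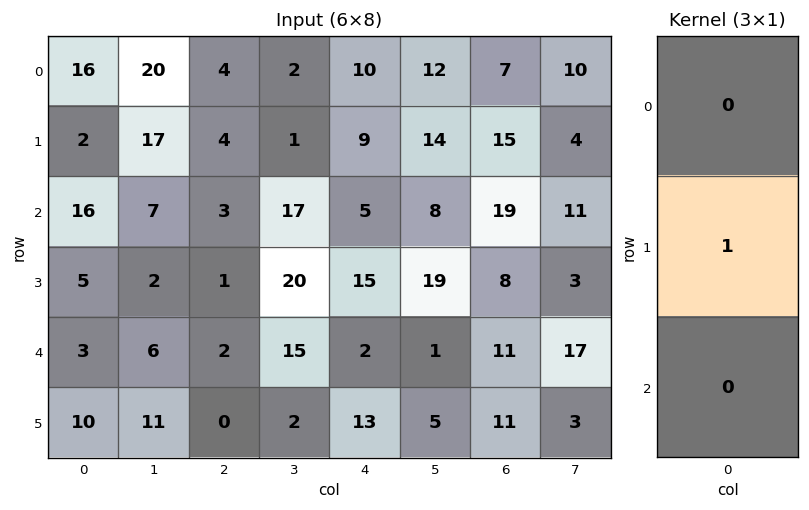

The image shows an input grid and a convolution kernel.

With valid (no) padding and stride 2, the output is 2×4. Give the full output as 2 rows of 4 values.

Output[0,0]: The receptive field on the input at this output position is [16 / 2 / 16]. Elementwise product with the kernel and sum: 2·1.
Output[0,1]: The receptive field on the input at this output position is [4 / 4 / 3]. Elementwise product with the kernel and sum: 4·1.

2 4 9 15
5 1 15 8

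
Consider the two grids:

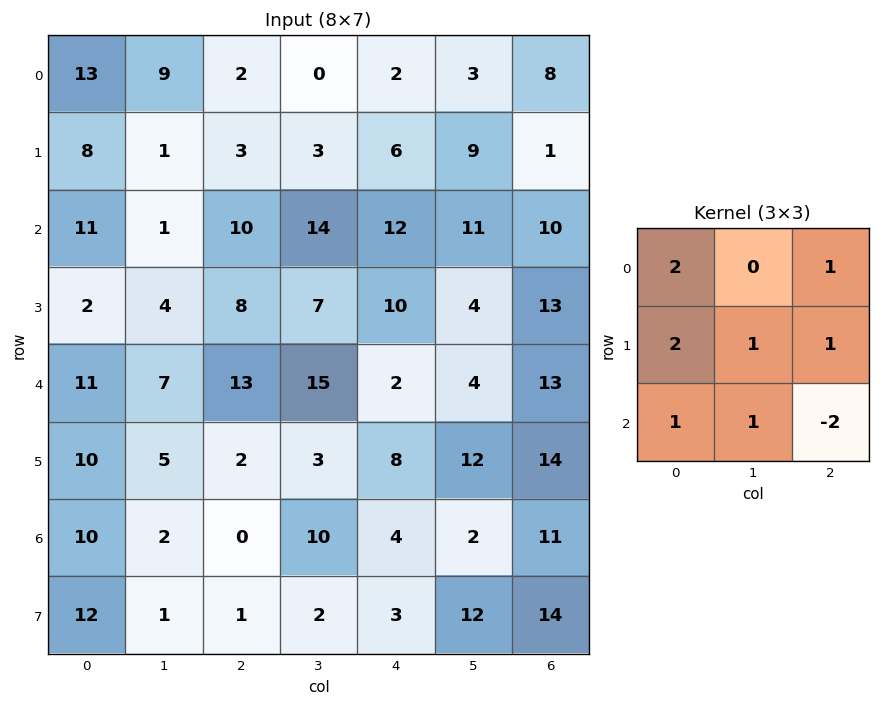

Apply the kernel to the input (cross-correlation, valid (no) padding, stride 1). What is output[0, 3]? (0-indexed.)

28

The receptive field on the input at this output position is [0 2 3 / 3 6 9 / 14 12 11]. Elementwise product with the kernel and sum: 0·2 + 3·1 + 3·2 + 6·1 + 9·1 + 14·1 + 12·1 + 11·-2.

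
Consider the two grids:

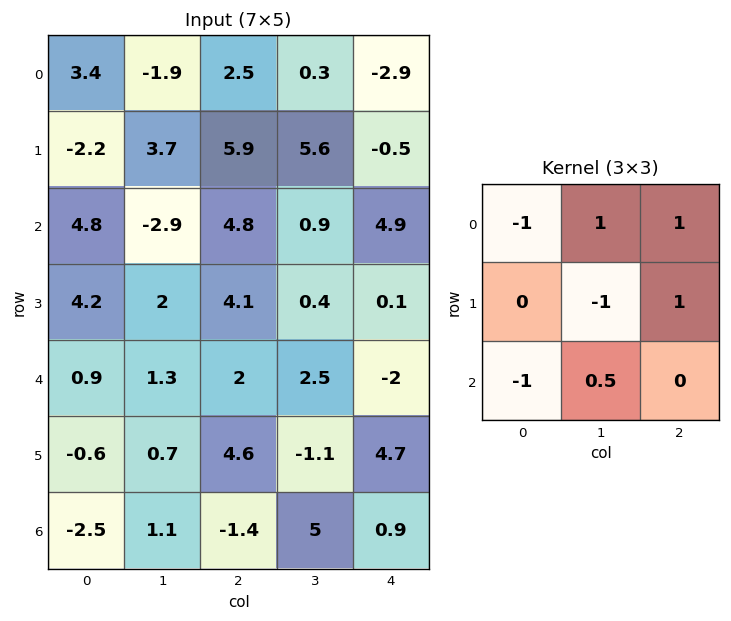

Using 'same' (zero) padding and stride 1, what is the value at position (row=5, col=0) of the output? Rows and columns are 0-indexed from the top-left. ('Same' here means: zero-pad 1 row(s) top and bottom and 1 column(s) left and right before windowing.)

2.25

The receptive field on the zero-padded input at this output position is [0 0.9 1.3 / 0 -0.6 0.7 / 0 -2.5 1.1]. Elementwise product with the kernel and sum: 0·-1 + 0.9·1 + 1.3·1 + -0.6·-1 + 0.7·1 + 0·-1 + -2.5·0.5.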